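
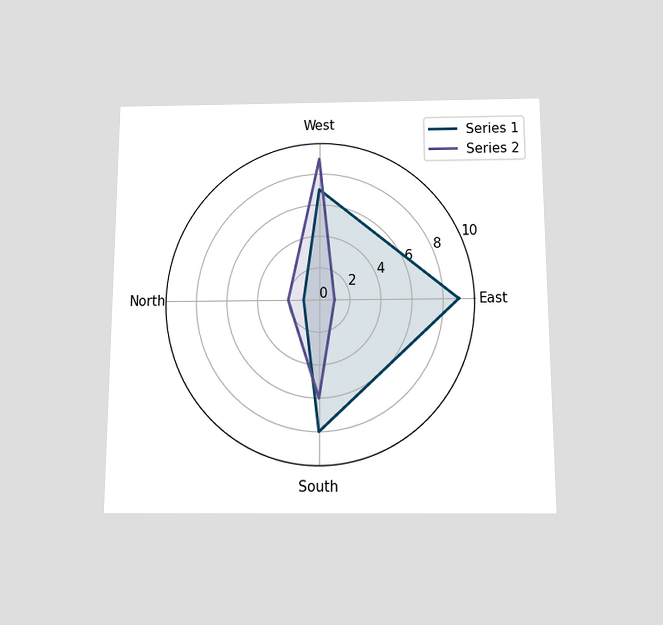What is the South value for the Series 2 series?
The chart is viewed slightly from below. On the South axis, Series 2 reaches 6.

6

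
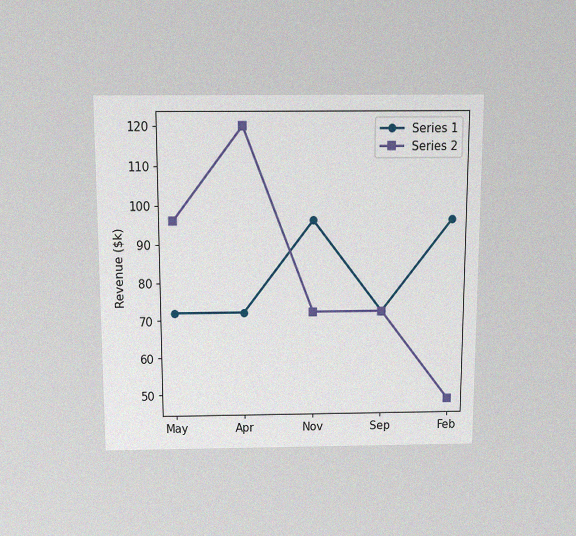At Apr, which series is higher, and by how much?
Series 2, by $48k

The chart is viewed slightly from above, with some photo noise. At Apr, Series 2 sits above the other line by $48k.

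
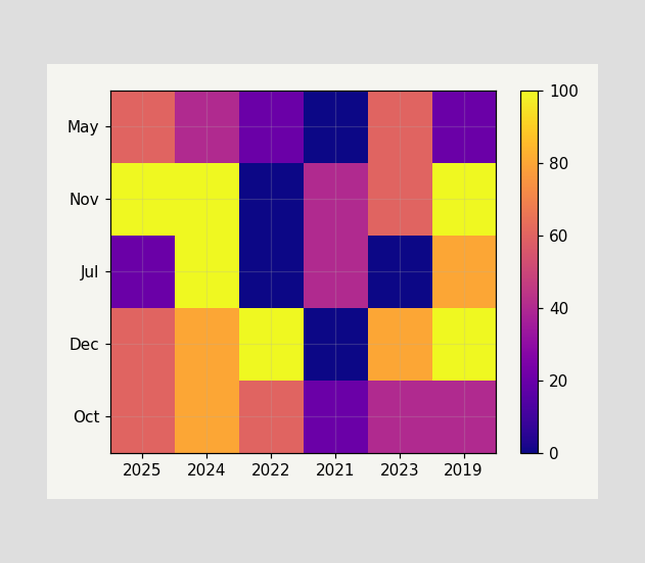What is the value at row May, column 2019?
Matching cell (May, 2019) against the colorbar gives 20.

20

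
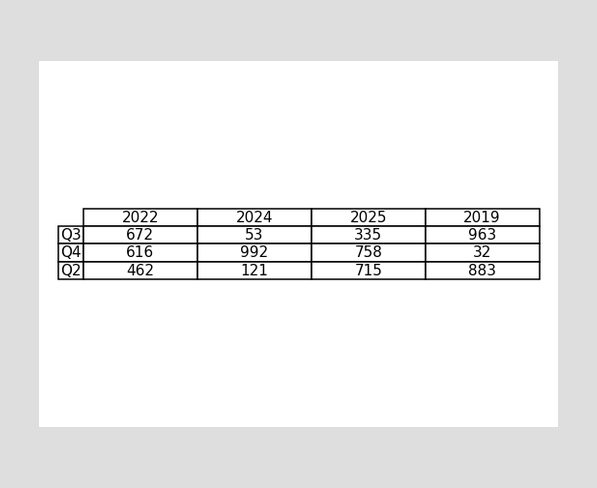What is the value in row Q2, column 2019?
The (Q2, 2019) cell reads 883.

883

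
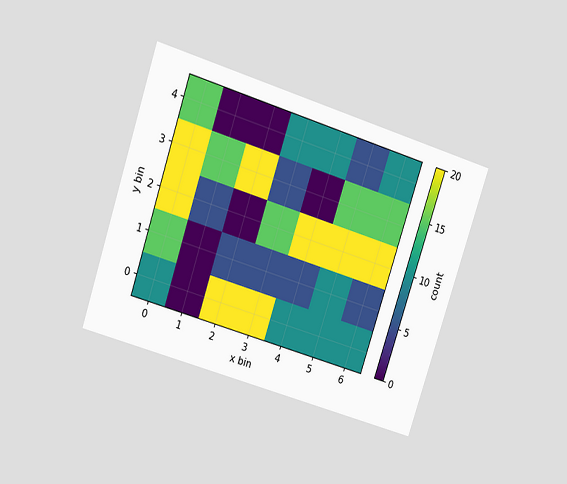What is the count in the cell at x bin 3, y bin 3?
5

The chart is tilted about 18° clockwise and viewed slightly from above. Matching the cell (3, 3) against the colorbar gives 5.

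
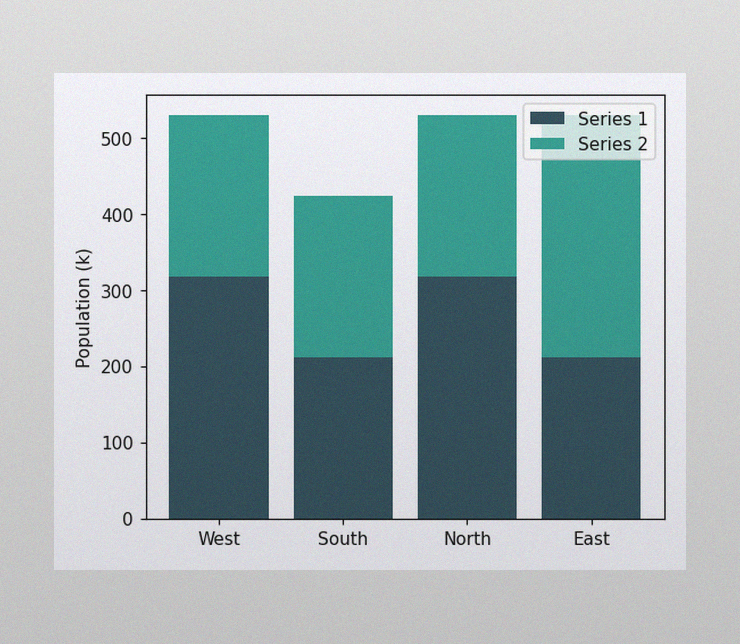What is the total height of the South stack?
424k

The image has some photo noise and uneven lighting. The South stack's top reaches 424k on the y-axis.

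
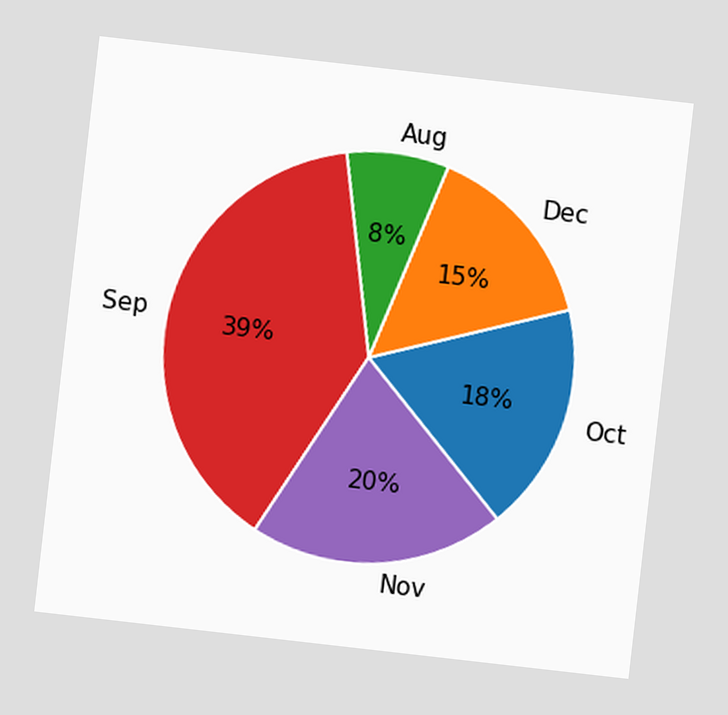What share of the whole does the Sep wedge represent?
The chart is tilted about 6° clockwise. The Sep slice takes up 39% of the pie.

39%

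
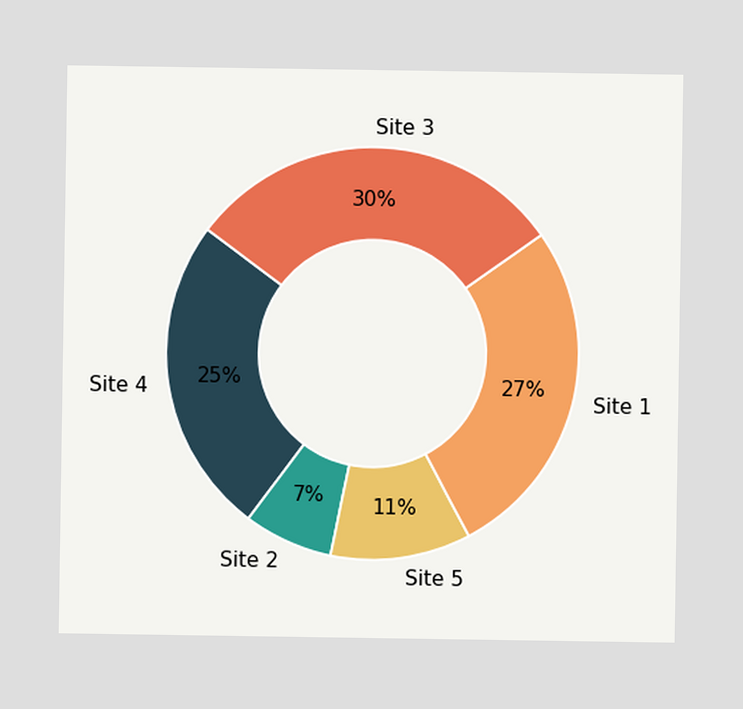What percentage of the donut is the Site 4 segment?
25%

The Site 4 segment takes up 25% of the ring.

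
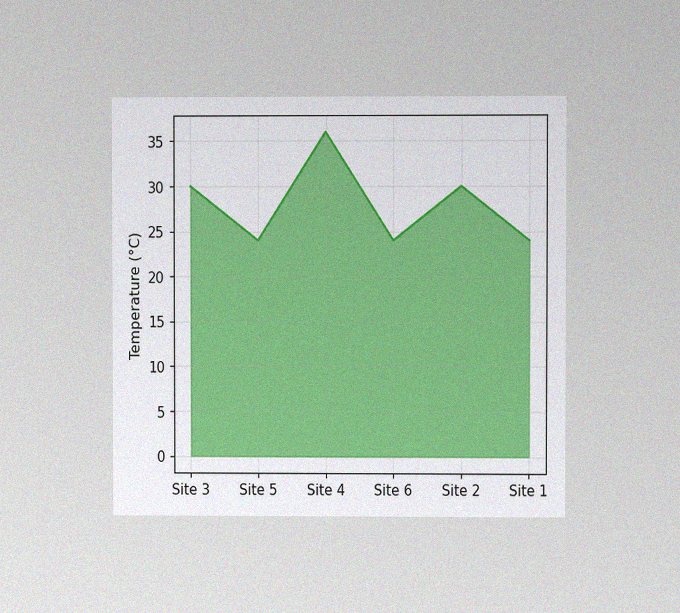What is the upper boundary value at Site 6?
24°C

The chart is viewed at a slight angle, with some photo noise. At Site 6 the upper boundary is at 24°C.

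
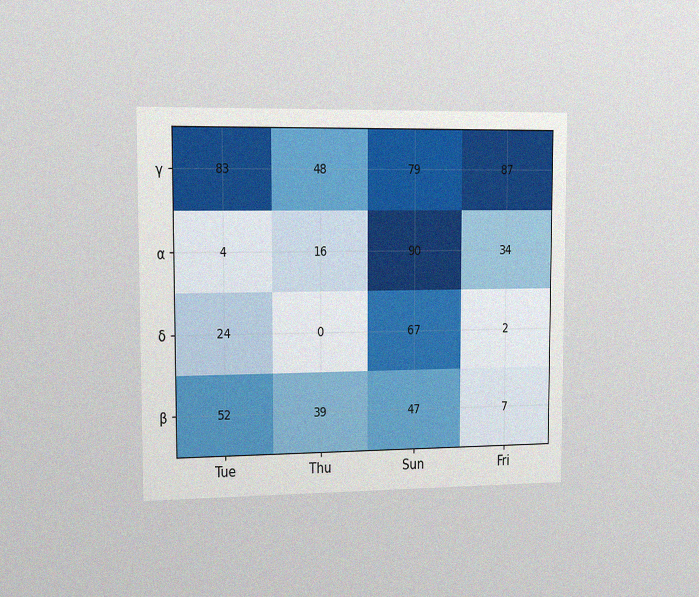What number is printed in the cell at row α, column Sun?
90

The chart is viewed slightly from the left, with some photo noise. The (α, Sun) cell reads 90.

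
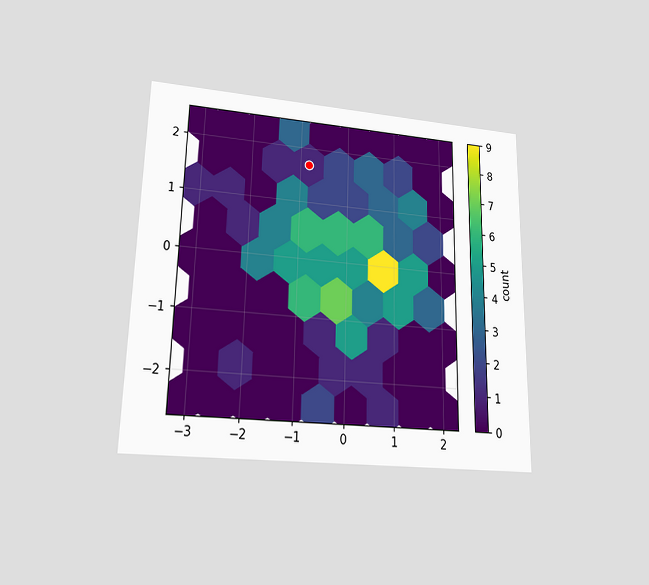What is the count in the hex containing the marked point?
1

The chart is viewed at a slight angle. The marked hex reads 1 on the colorbar.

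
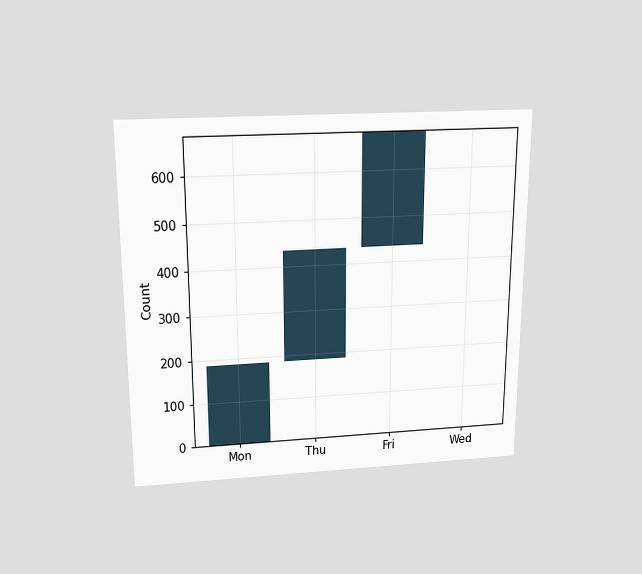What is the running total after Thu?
The chart is viewed slightly from above. After Thu the running total reaches 434.

434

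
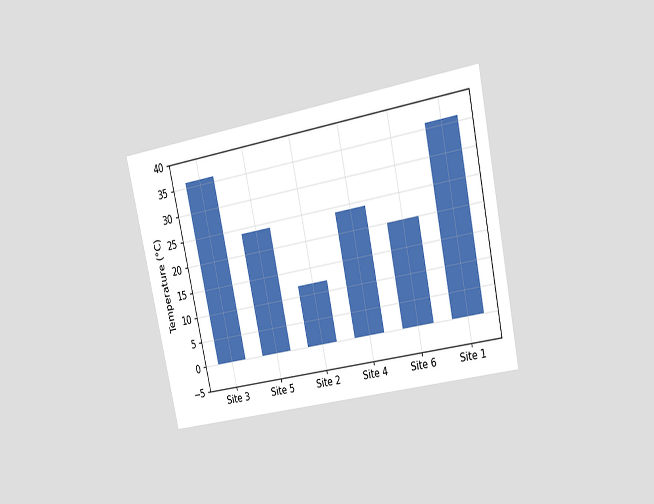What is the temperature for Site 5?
The chart is tilted about 12° counter-clockwise and viewed at a slight angle. Reading along the chart's y-axis, the Site 5 bar reaches 24°C.

24°C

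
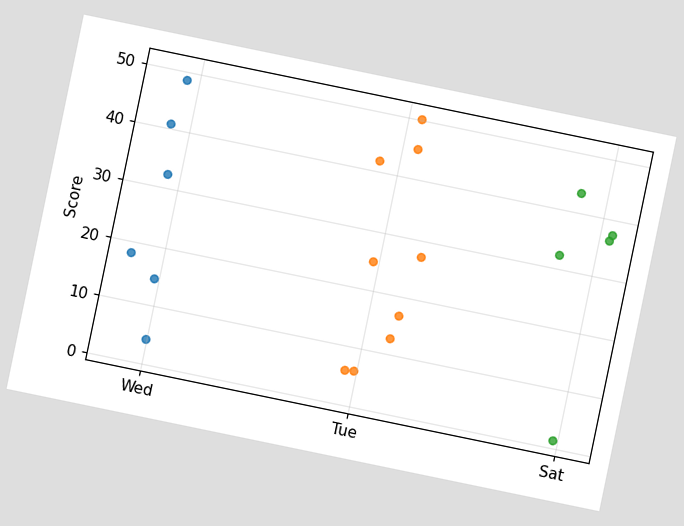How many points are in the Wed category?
6

The chart is tilted about 12° clockwise. Counting the markers in the Wed column gives 6.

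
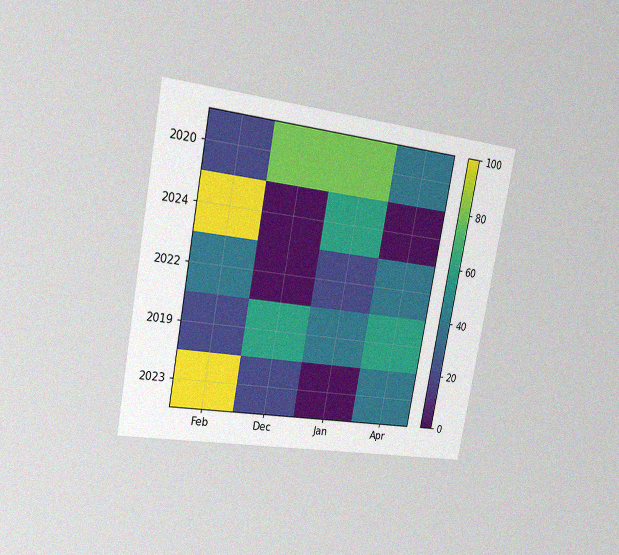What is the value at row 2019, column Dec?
The chart is tilted about 10° clockwise and viewed slightly from the left, with some photo noise. Matching cell (2019, Dec) against the colorbar gives 60.

60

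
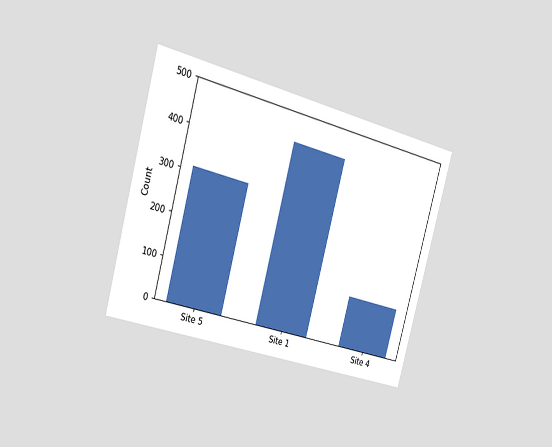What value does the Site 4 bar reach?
The chart is tilted about 15° clockwise and viewed slightly from the left. Reading along the chart's y-axis, the Site 4 bar reaches 124.

124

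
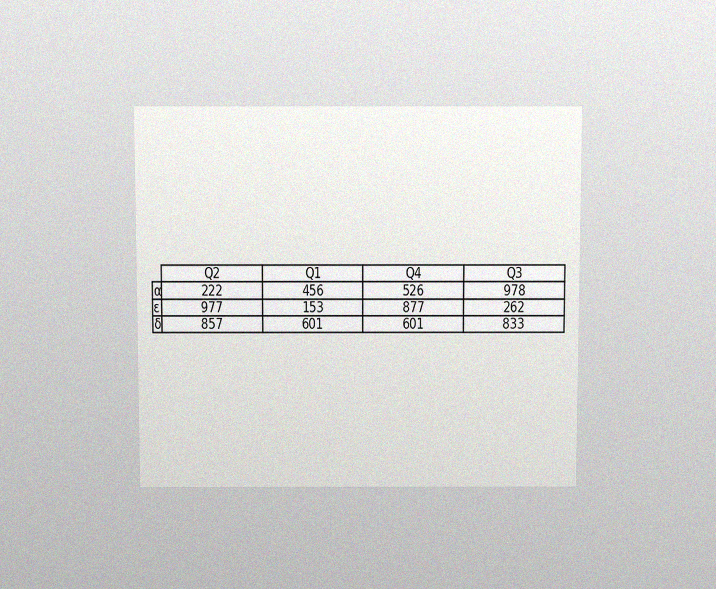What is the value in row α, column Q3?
The chart is viewed slightly from above, with some photo noise. The (α, Q3) cell reads 978.

978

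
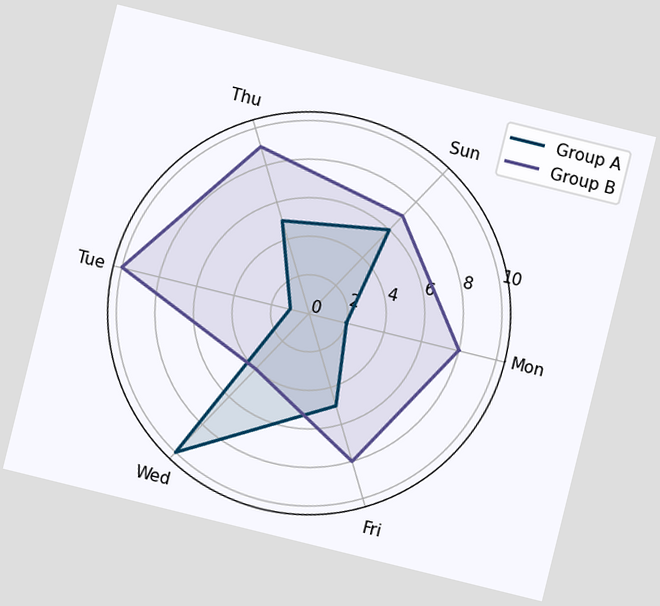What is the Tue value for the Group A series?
The chart is tilted about 14° clockwise. On the Tue axis, Group A reaches 1.

1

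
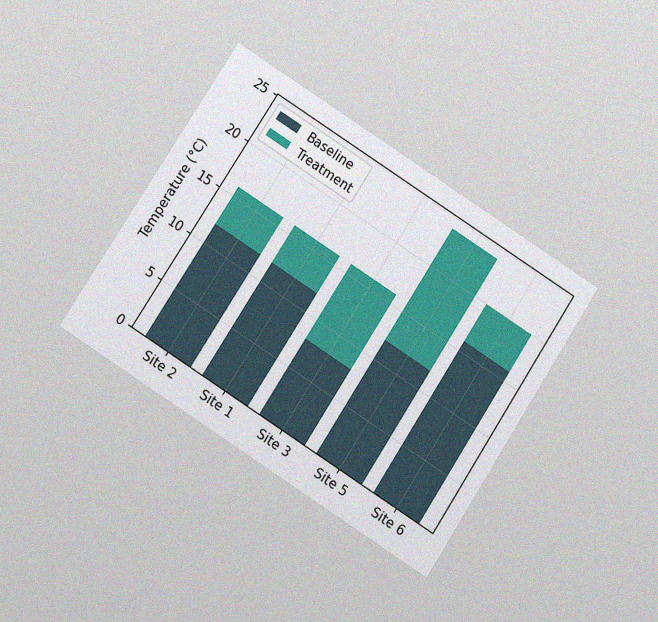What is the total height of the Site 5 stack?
The chart is tilted about 33° clockwise and viewed at a slight angle, with some photo noise. The Site 5 stack's top reaches 24°C on the y-axis.

24°C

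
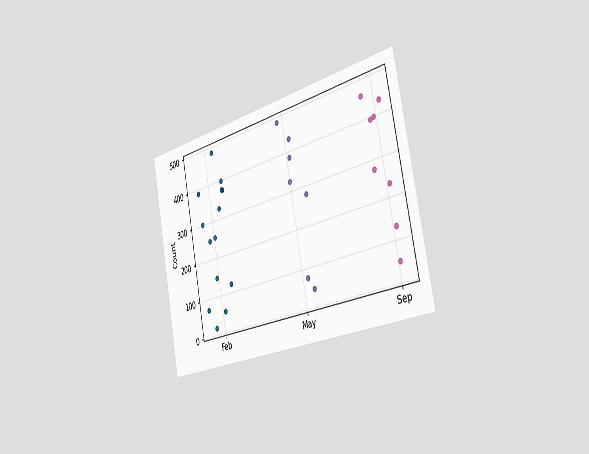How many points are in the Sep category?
8

The chart is tilted about 12° counter-clockwise and viewed slightly from the right. Counting the markers in the Sep column gives 8.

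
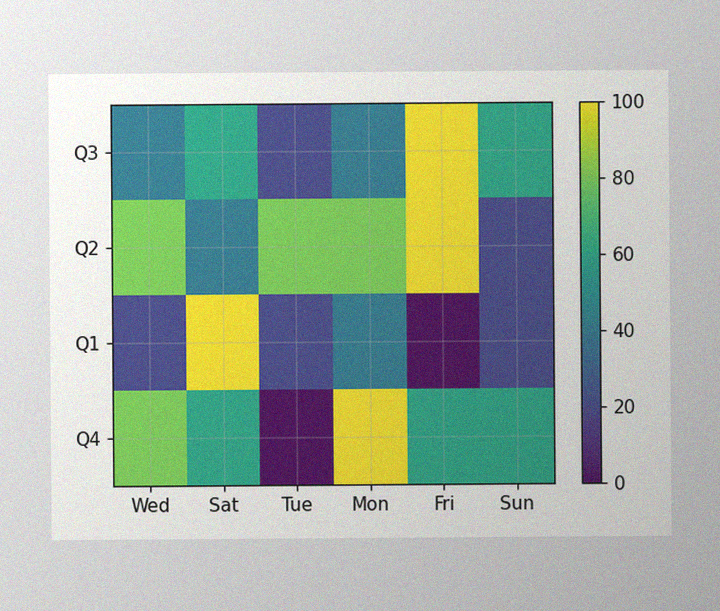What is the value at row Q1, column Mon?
40

The image has some photo noise and uneven lighting. Matching cell (Q1, Mon) against the colorbar gives 40.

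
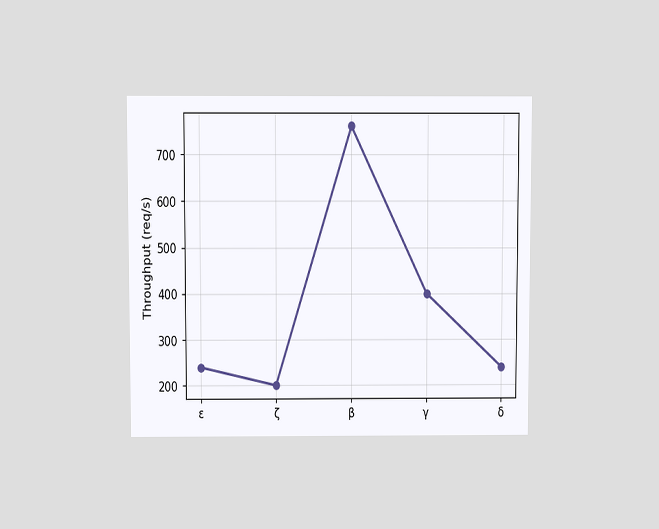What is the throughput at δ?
240req/s

The chart is viewed slightly from above. At δ, the line is at 240req/s.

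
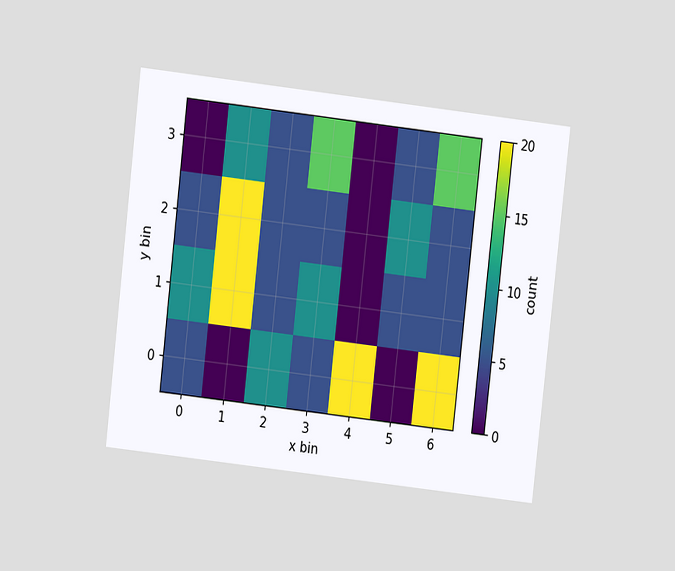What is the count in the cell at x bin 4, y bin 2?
The chart is tilted about 7° clockwise and viewed at a slight angle. Matching the cell (4, 2) against the colorbar gives 0.

0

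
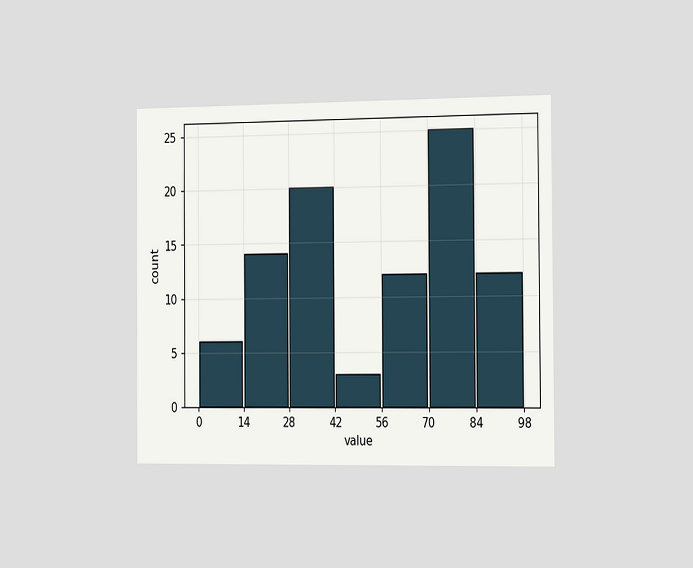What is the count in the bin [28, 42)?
The chart is viewed slightly from the right. The [28, 42) bin has height 20.

20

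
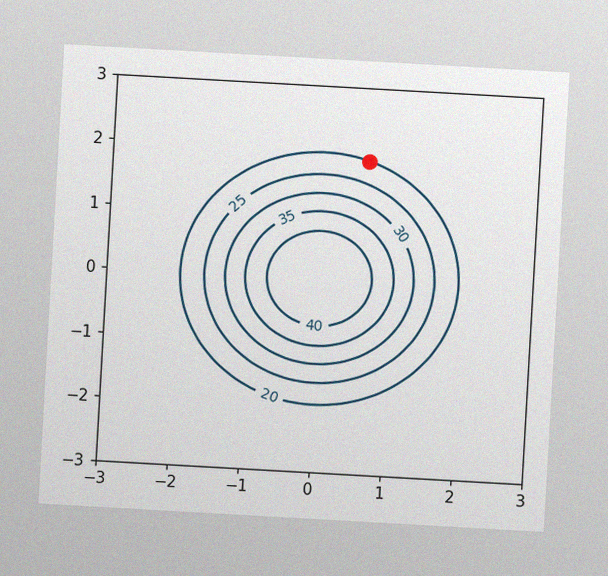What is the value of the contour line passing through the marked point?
The chart is tilted about 3° clockwise, with some photo noise. The marked point sits on the contour labelled 20.

20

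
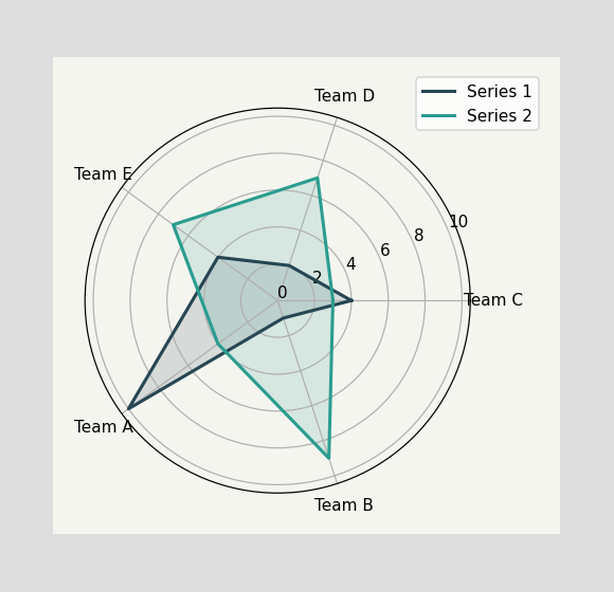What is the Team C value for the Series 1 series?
4

On the Team C axis, Series 1 reaches 4.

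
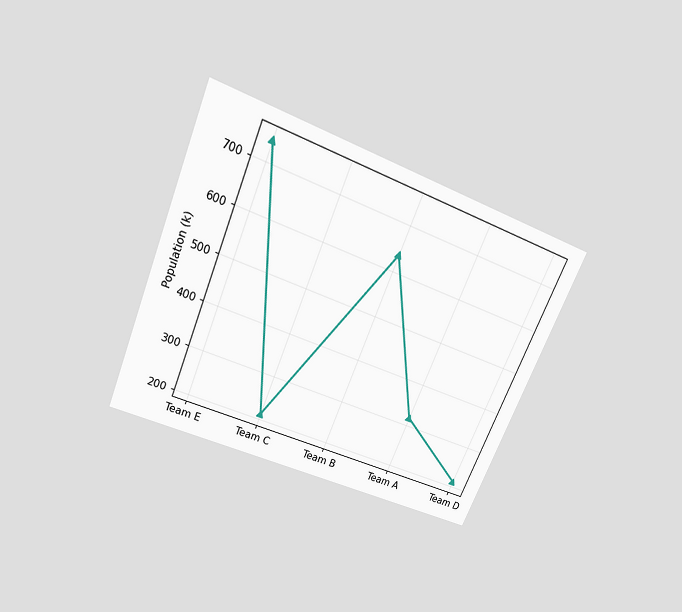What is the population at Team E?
742k

The chart is tilted about 23° clockwise and viewed slightly from above. At Team E, the line is at 742k.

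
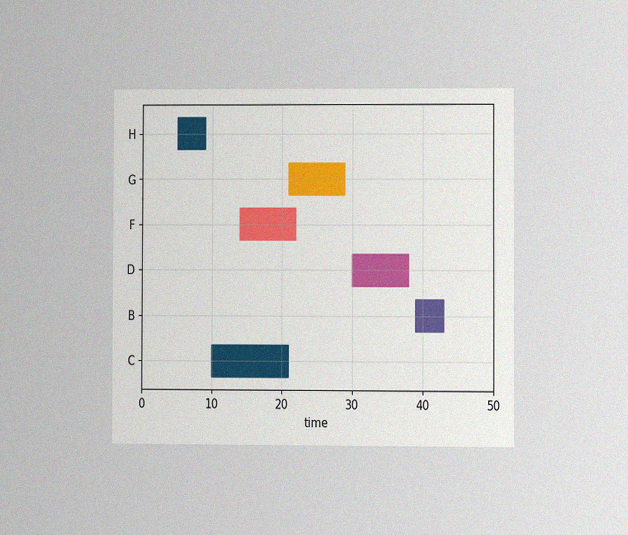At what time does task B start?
39

The chart is viewed at a slight angle, with some photo noise. The B bar begins at t=39.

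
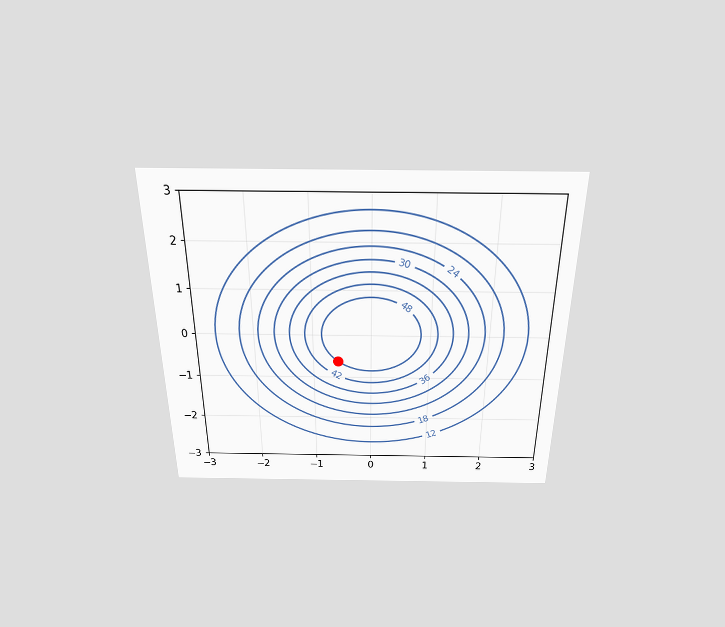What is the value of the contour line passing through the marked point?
The chart is viewed slightly from above. The marked point sits on the contour labelled 48.

48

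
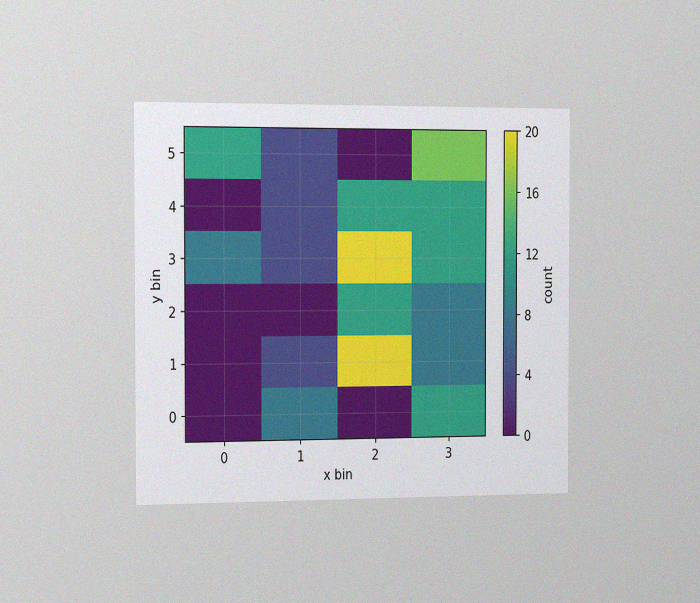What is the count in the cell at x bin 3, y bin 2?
The chart is viewed slightly from the left, with some photo noise. Matching the cell (3, 2) against the colorbar gives 8.

8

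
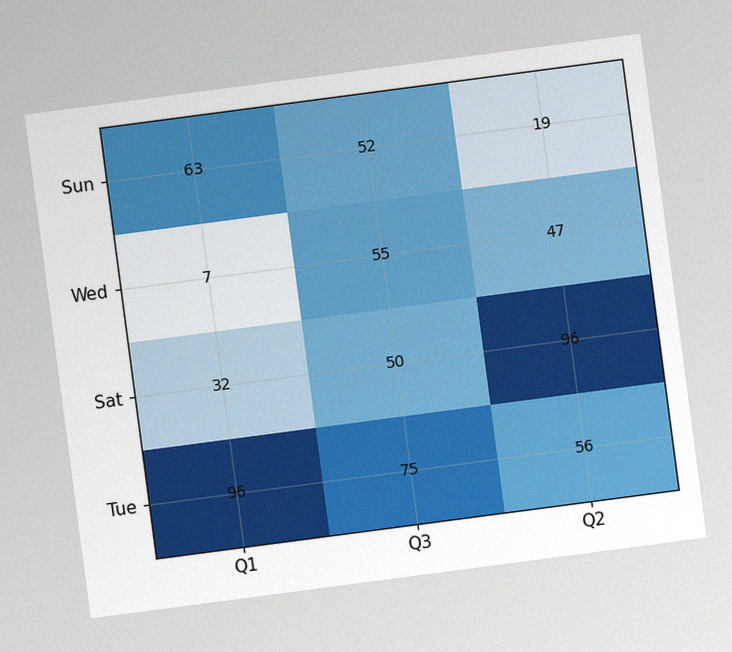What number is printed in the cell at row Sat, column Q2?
The chart is tilted about 8° counter-clockwise, with some photo noise. The (Sat, Q2) cell reads 96.

96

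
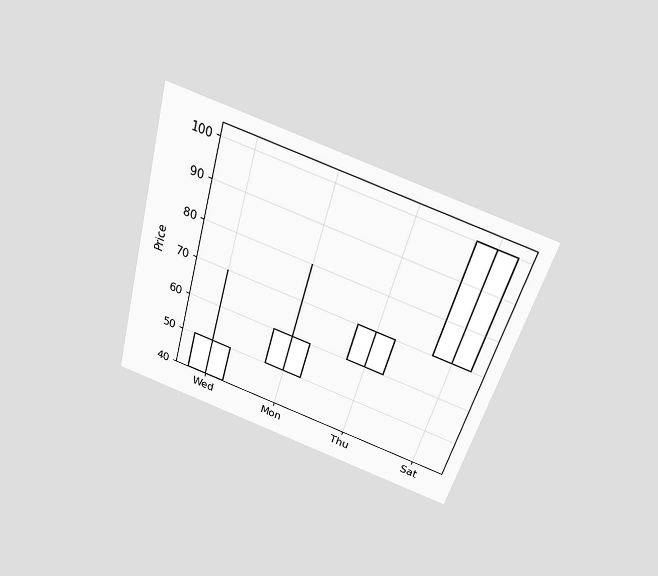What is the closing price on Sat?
The chart is tilted about 16° clockwise and viewed slightly from above. The Sat candle closes at 100.

100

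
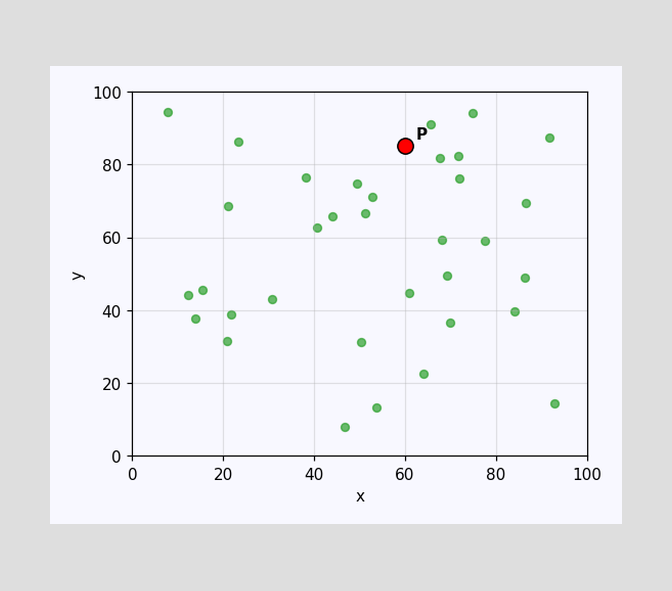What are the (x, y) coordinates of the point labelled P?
Following the gridlines from P to each axis, P sits at (60, 85).

(60, 85)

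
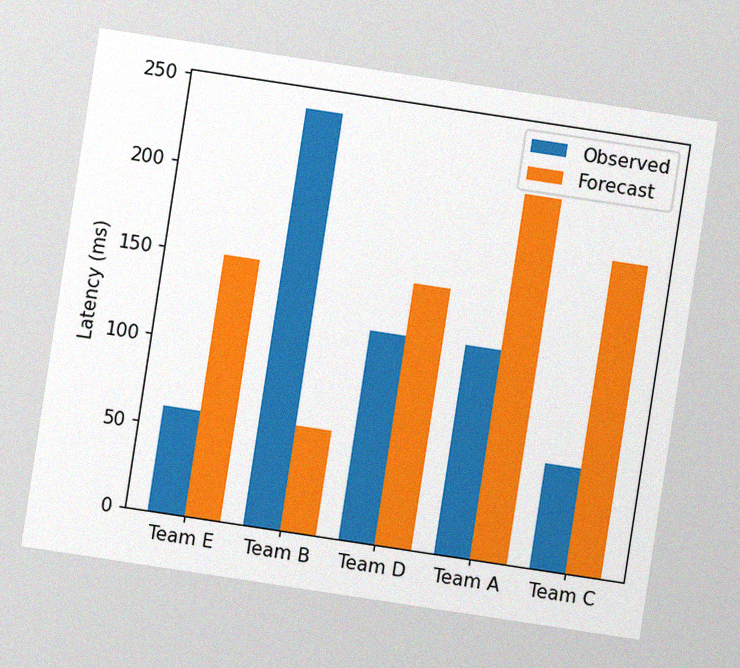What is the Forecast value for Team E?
The chart is tilted about 9° clockwise, with some photo noise. The Forecast bar at Team E reaches 150ms on the y-axis.

150ms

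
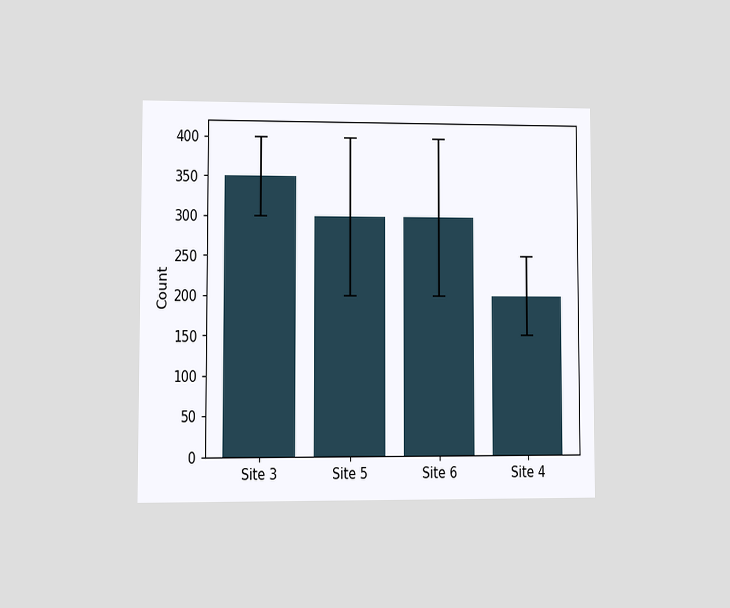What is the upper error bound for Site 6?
400

The chart is viewed at a slight angle. The Site 6 bar's upper whisker reaches 400.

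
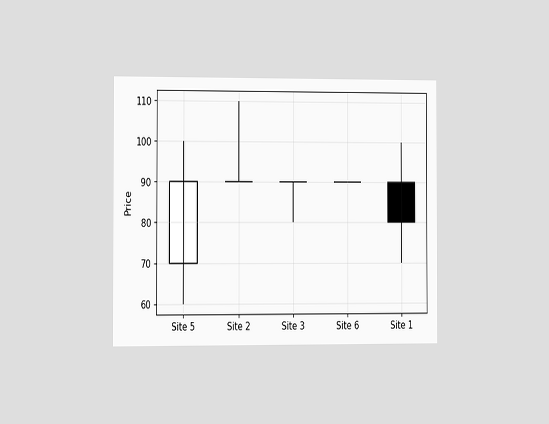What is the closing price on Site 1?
The chart is viewed slightly from the left. The Site 1 candle closes at 80.

80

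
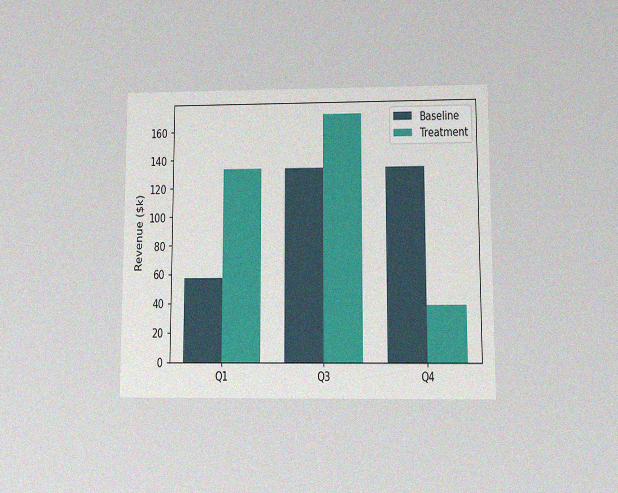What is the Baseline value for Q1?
The chart is viewed at a slight angle, with some photo noise. The Baseline bar at Q1 reaches $57k on the y-axis.

$57k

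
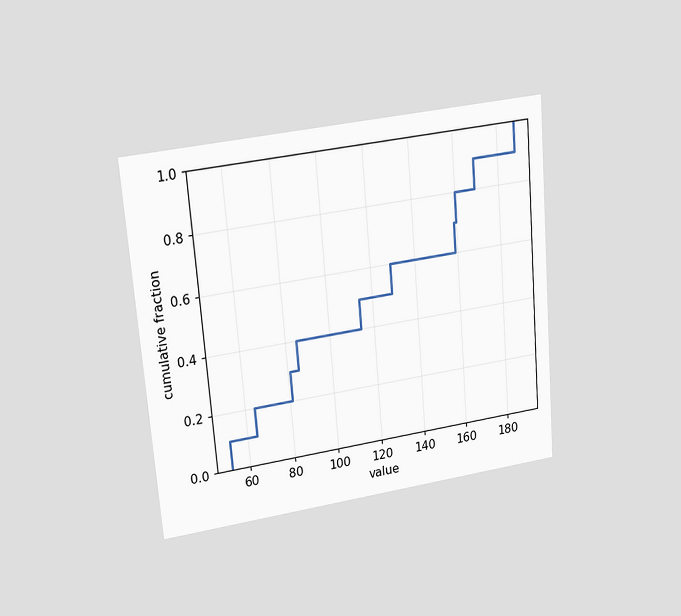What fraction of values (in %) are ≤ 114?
The chart is tilted about 5° counter-clockwise and viewed at a slight angle. At x=114 the ECDF step is at 50%.

50%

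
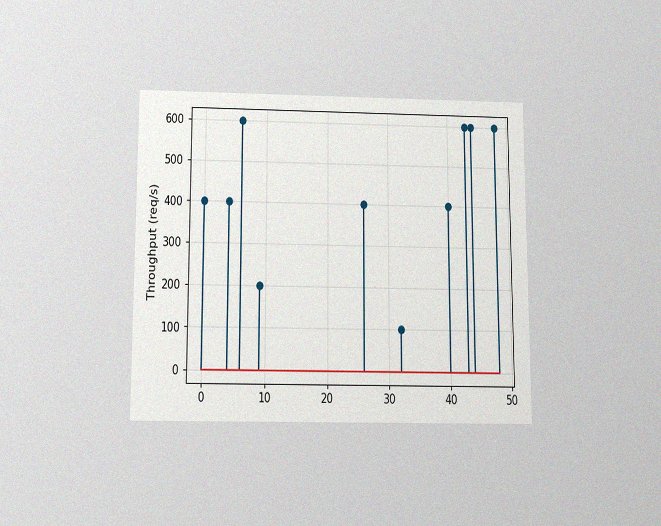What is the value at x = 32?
100req/s

The chart is viewed slightly from below, with some photo noise. The stem at x=32 reaches 100req/s.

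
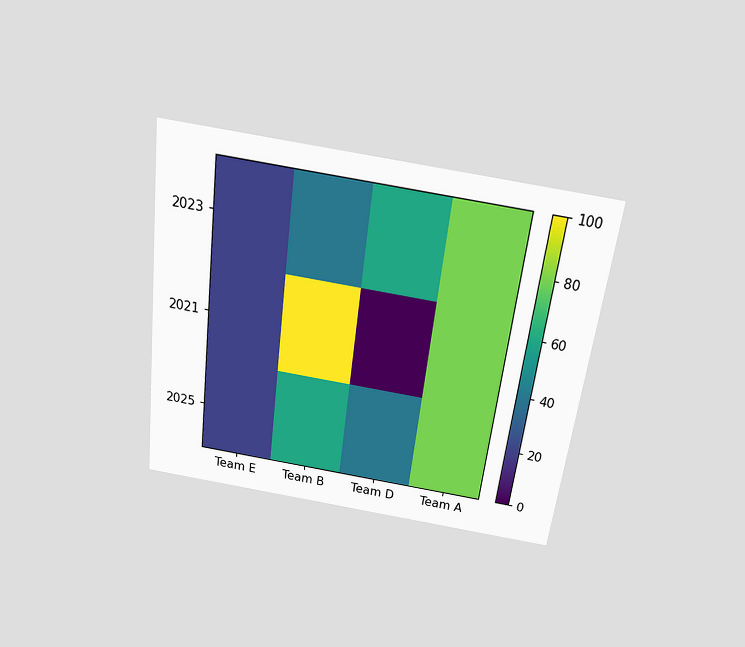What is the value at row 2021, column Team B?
The chart is tilted about 7° clockwise and viewed slightly from above. Matching cell (2021, Team B) against the colorbar gives 100.

100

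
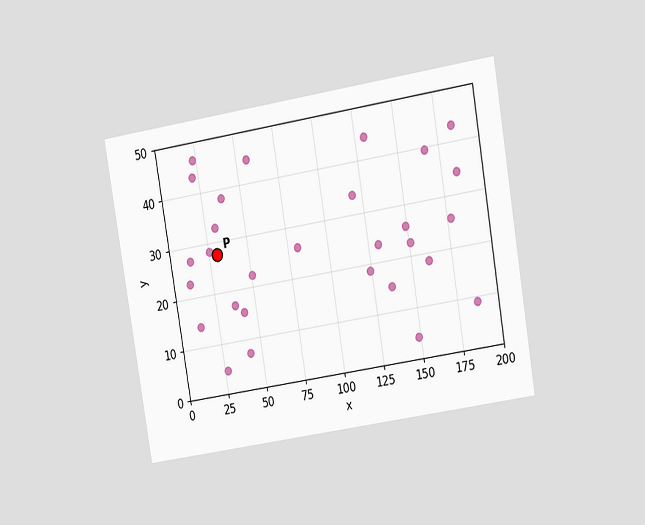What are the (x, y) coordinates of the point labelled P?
(30, 27.5)

The chart is tilted about 9° counter-clockwise and viewed at a slight angle. Following the gridlines from P to each axis, P sits at (30, 27.5).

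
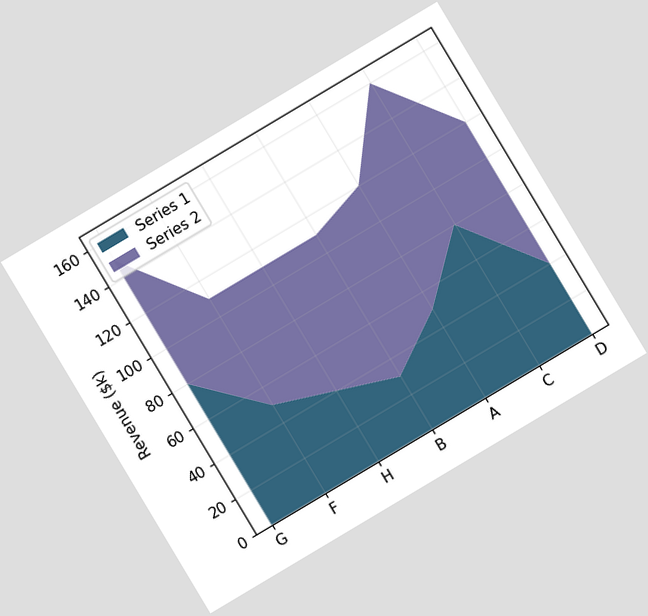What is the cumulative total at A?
The chart is tilted about 31° counter-clockwise. The stacked total at A reaches $120k.

$120k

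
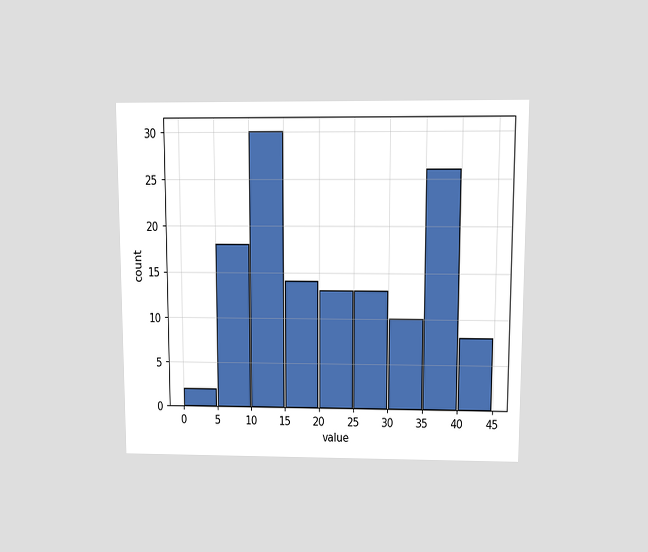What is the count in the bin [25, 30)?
The chart is viewed at a slight angle. The [25, 30) bin has height 13.

13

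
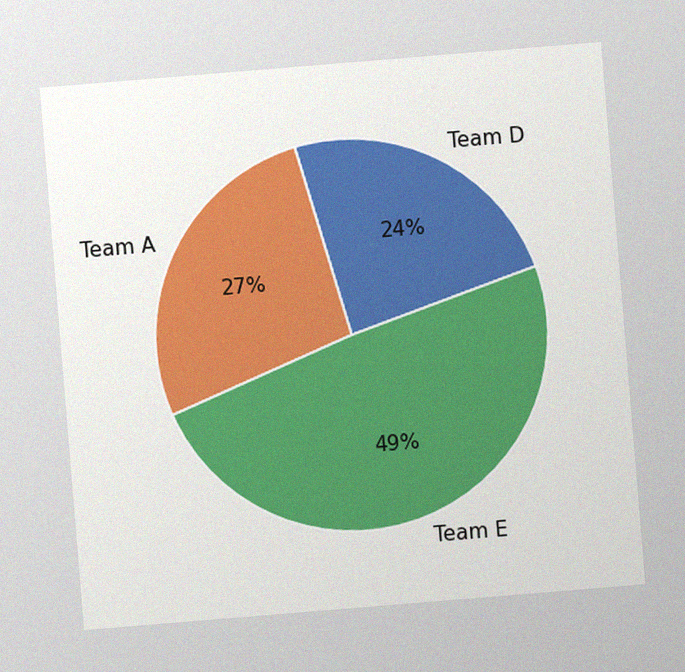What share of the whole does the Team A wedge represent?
The chart is tilted about 5° counter-clockwise, with some photo noise. The Team A slice takes up 27% of the pie.

27%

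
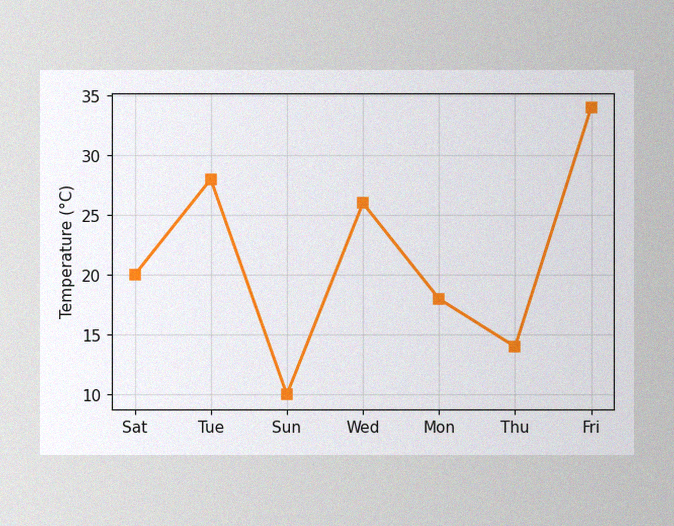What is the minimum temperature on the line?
The image has some photo noise and uneven lighting. The lowest point is at Sun, and reading across to the y-axis gives 10°C.

10°C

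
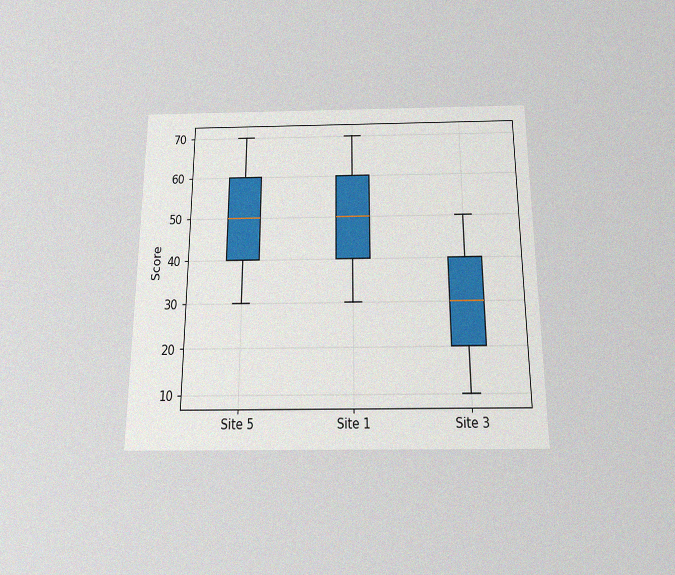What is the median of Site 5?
The chart is viewed slightly from below, with some photo noise. The median line in the Site 5 box sits at 50.

50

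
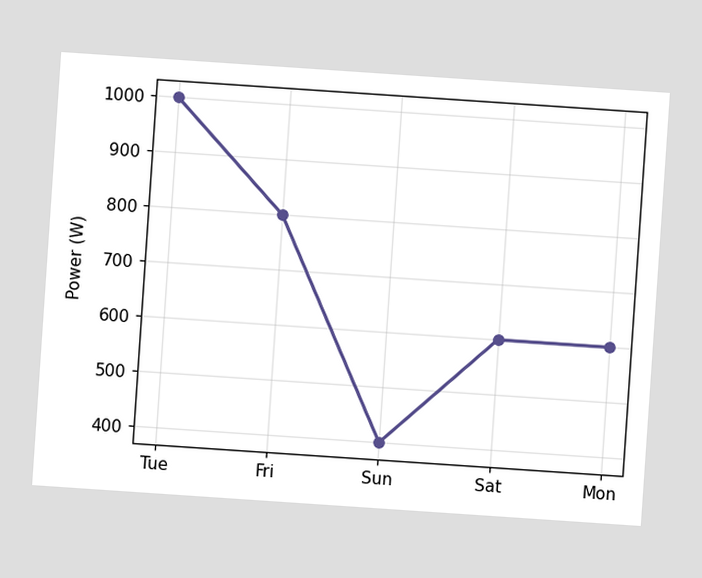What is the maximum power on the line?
The chart is tilted about 4° clockwise. The highest point is at Tue, and reading across to the y-axis gives 1000W.

1000W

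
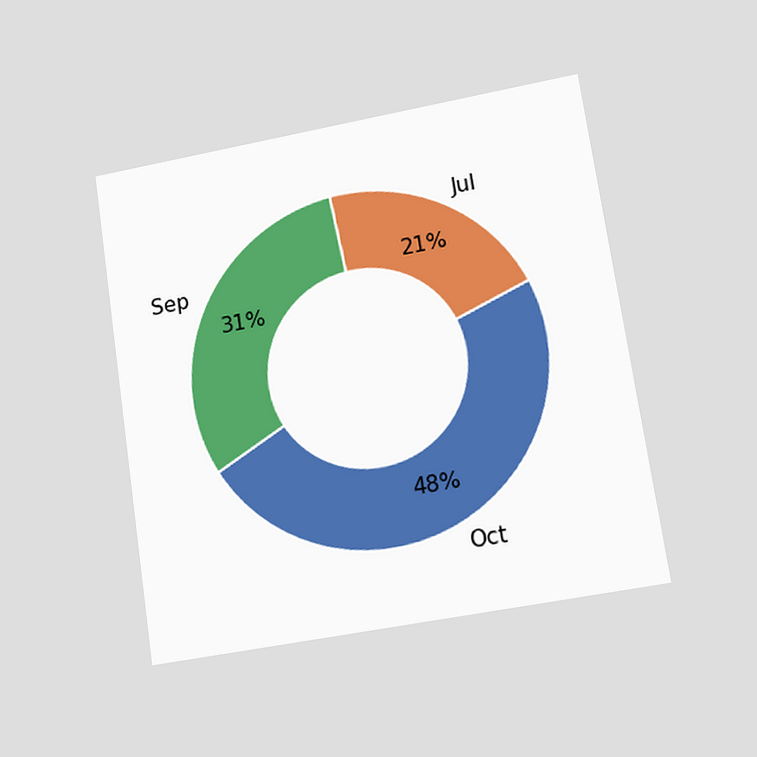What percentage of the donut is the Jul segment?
21%

The chart is tilted about 8° counter-clockwise and viewed at a slight angle. The Jul segment takes up 21% of the ring.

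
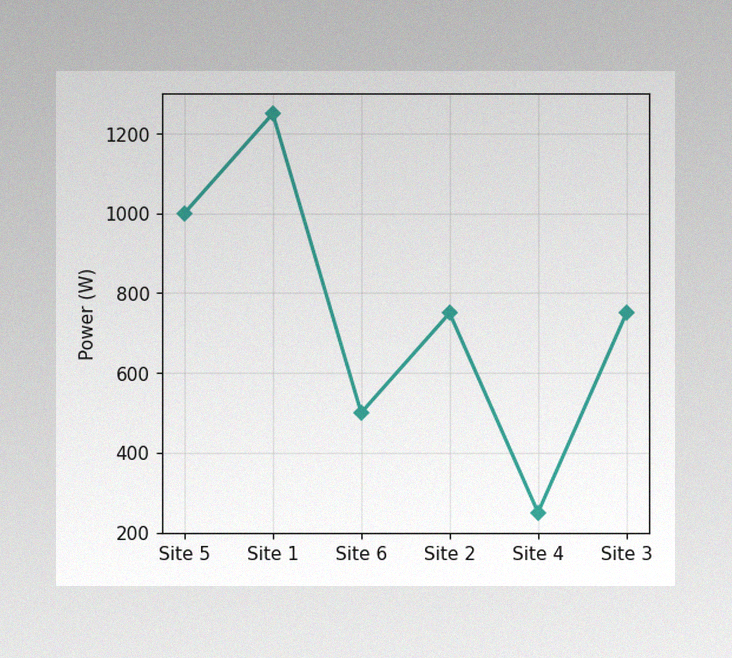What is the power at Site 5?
1000W

The image has some photo noise and uneven lighting. At Site 5, the line is at 1000W.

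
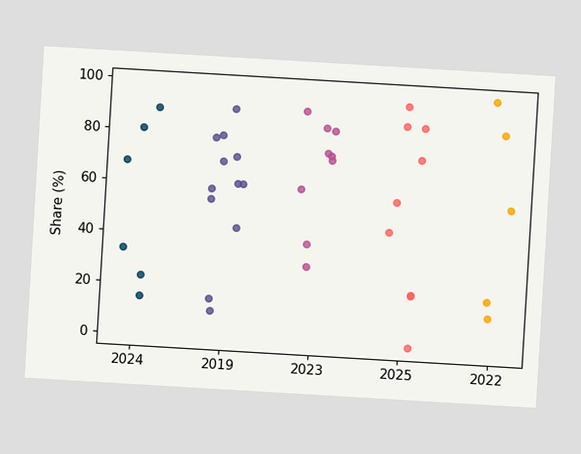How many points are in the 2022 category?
The chart is tilted about 3° clockwise. Counting the markers in the 2022 column gives 5.

5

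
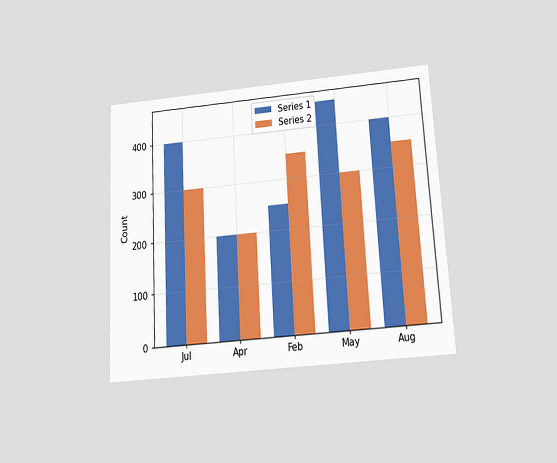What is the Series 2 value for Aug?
The chart is tilted about 3° counter-clockwise and viewed slightly from below. The Series 2 bar at Aug reaches 350 on the y-axis.

350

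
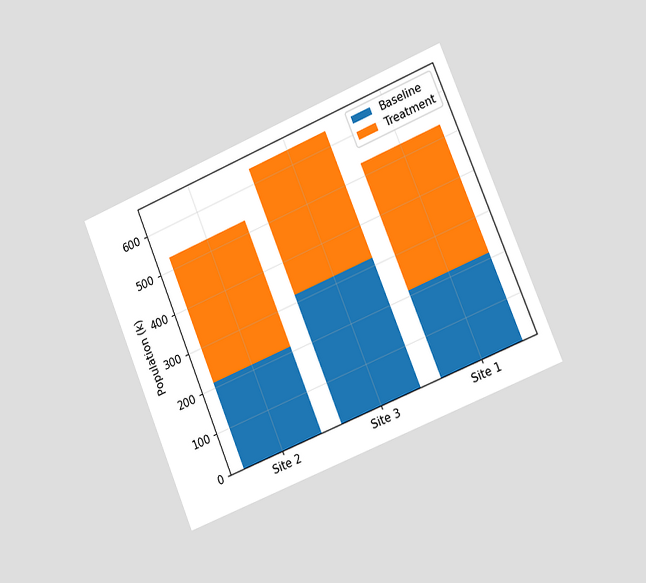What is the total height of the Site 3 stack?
636k

The chart is tilted about 22° counter-clockwise and viewed slightly from the right. The Site 3 stack's top reaches 636k on the y-axis.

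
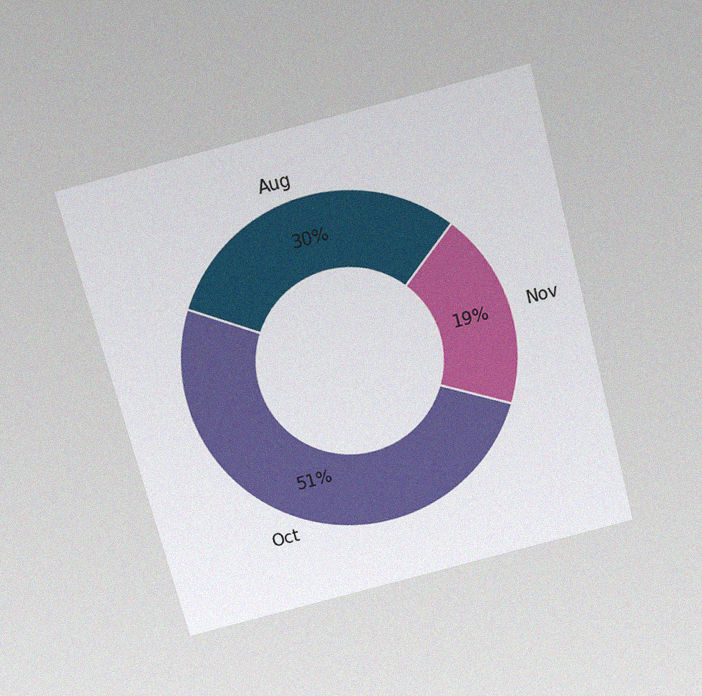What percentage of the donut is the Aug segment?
30%

The chart is tilted about 15° counter-clockwise and viewed slightly from above, with some photo noise. The Aug segment takes up 30% of the ring.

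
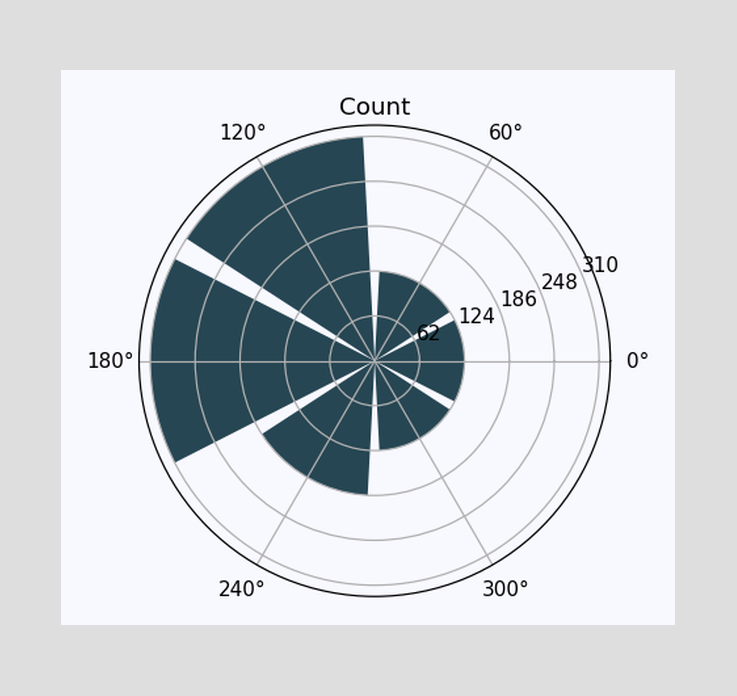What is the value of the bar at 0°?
124

The bar at 0° reaches 124 on the radial axis.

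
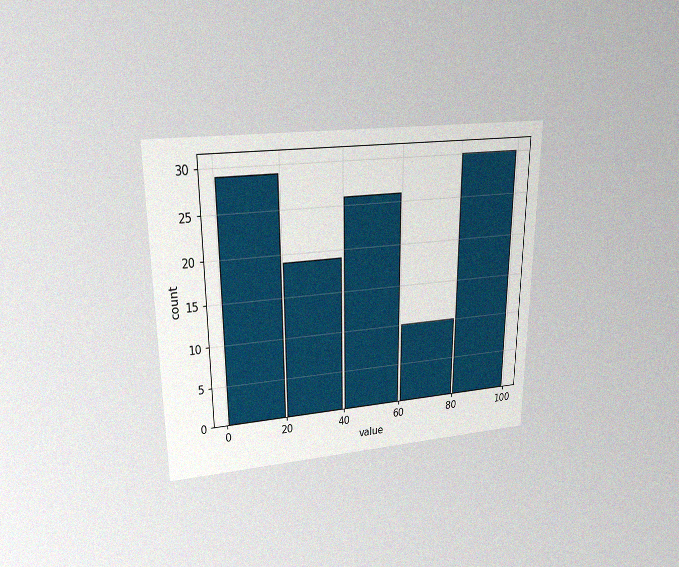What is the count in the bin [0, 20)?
The chart is viewed slightly from above, with some photo noise. The [0, 20) bin has height 29.

29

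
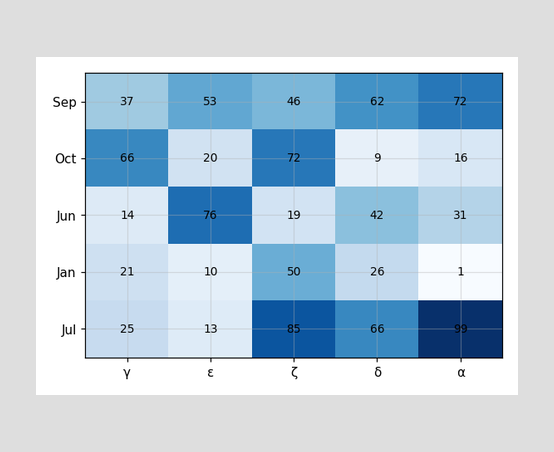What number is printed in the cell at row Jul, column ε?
The (Jul, ε) cell reads 13.

13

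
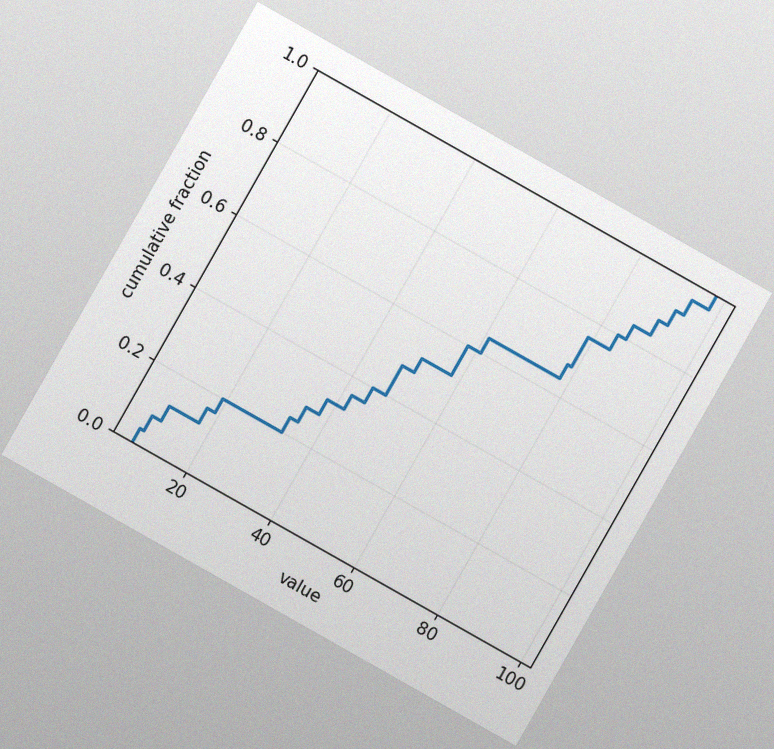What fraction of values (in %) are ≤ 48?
48%

The chart is tilted about 30° clockwise, with some photo noise. At x=48 the ECDF step is at 48%.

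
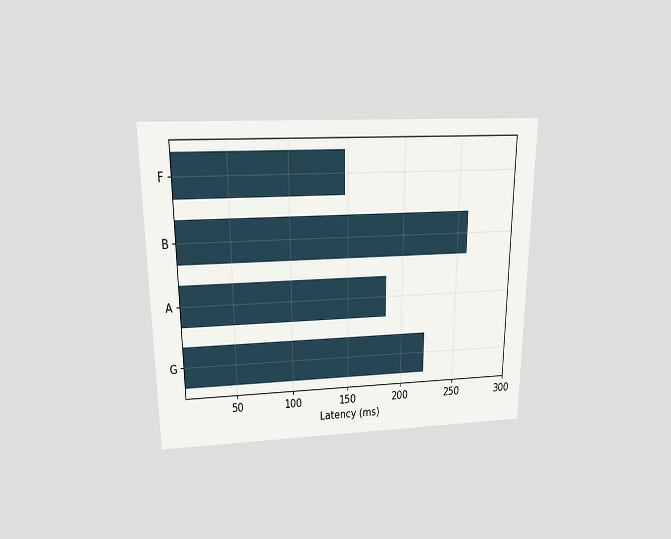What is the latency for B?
259ms

The chart is viewed slightly from above. Reading along the chart's x-axis, the B bar reaches 259ms.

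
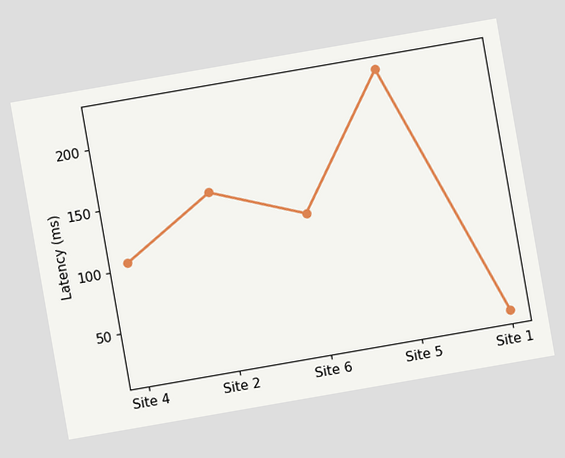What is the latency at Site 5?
225ms

The chart is tilted about 10° counter-clockwise. At Site 5, the line is at 225ms.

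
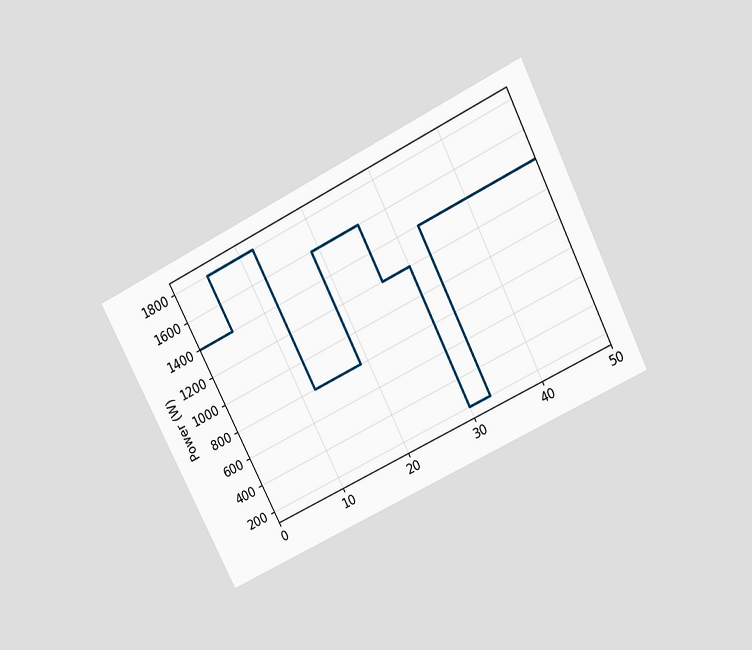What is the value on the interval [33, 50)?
1400W

The chart is tilted about 27° counter-clockwise and viewed slightly from above. On [33, 50) the step sits at 1400W.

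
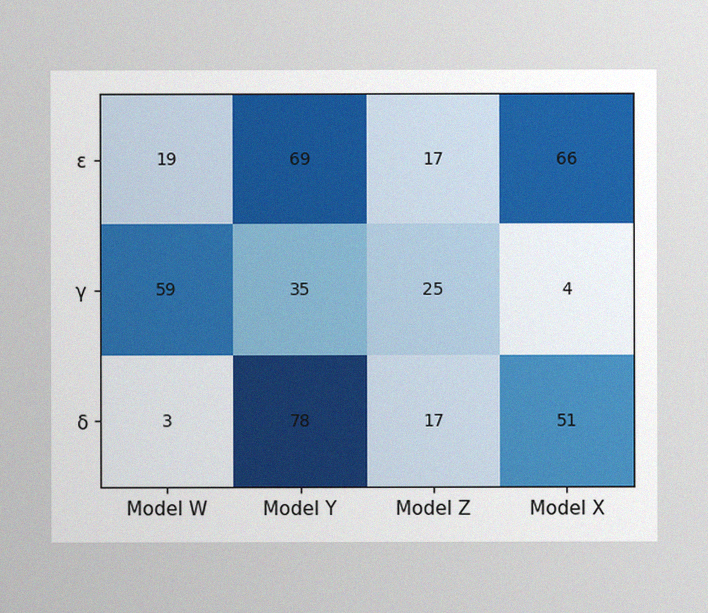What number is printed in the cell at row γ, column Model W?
59

The image has some photo noise and uneven lighting. The (γ, Model W) cell reads 59.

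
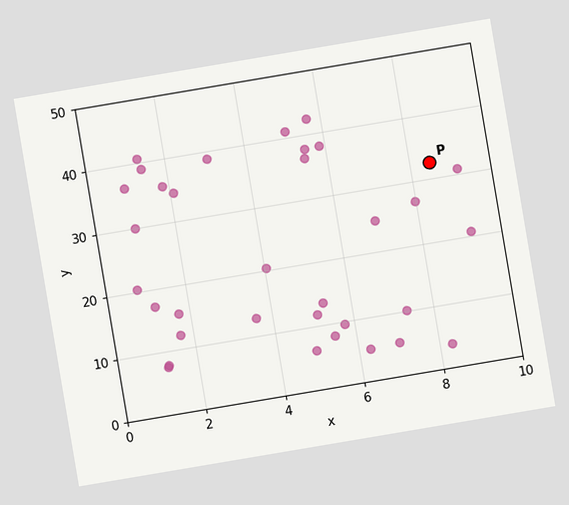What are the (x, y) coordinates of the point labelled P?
The chart is tilted about 10° counter-clockwise. Following the gridlines from P to each axis, P sits at (8.5, 32.5).

(8.5, 32.5)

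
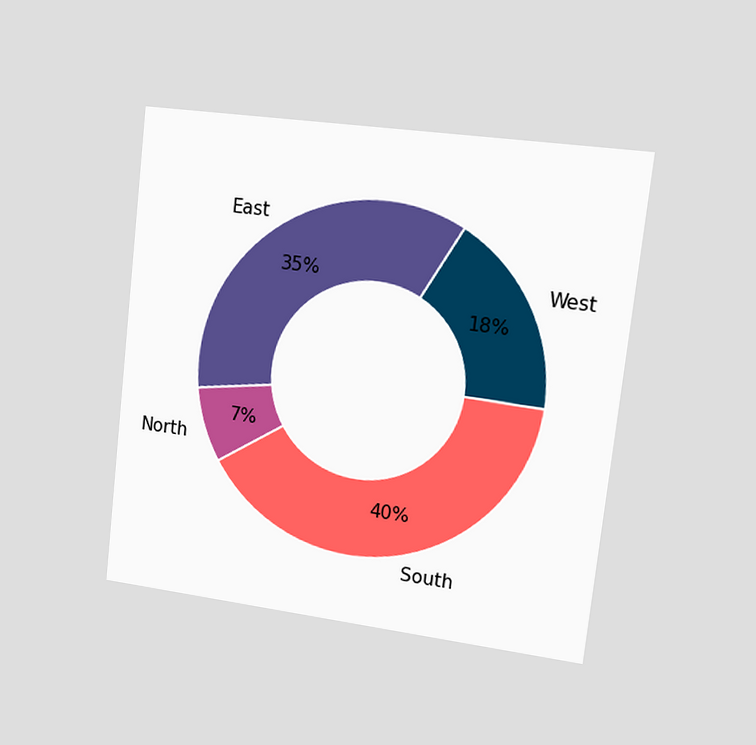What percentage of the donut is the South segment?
40%

The chart is tilted about 6° clockwise and viewed slightly from the right. The South segment takes up 40% of the ring.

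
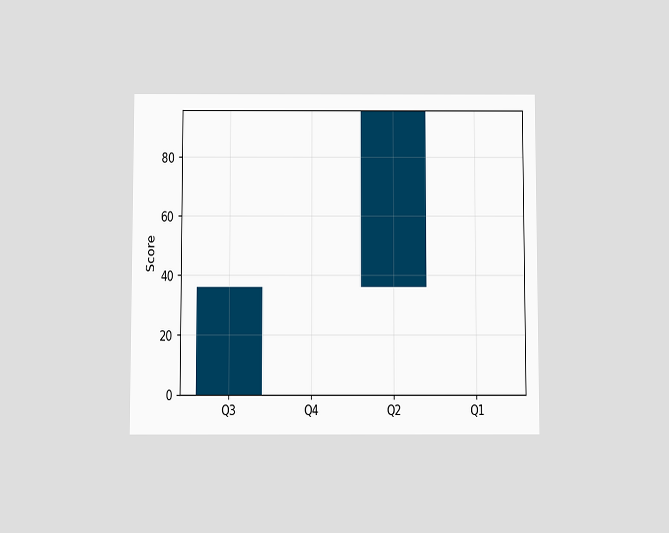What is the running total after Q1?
The chart is viewed slightly from below. After Q1 the running total reaches 96.

96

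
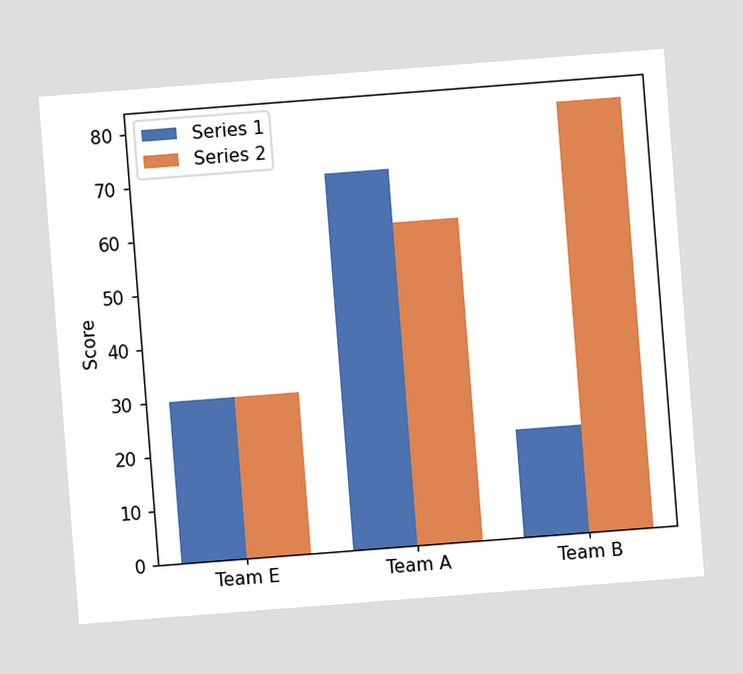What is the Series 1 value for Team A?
The chart is tilted about 4° counter-clockwise. The Series 1 bar at Team A reaches 70 on the y-axis.

70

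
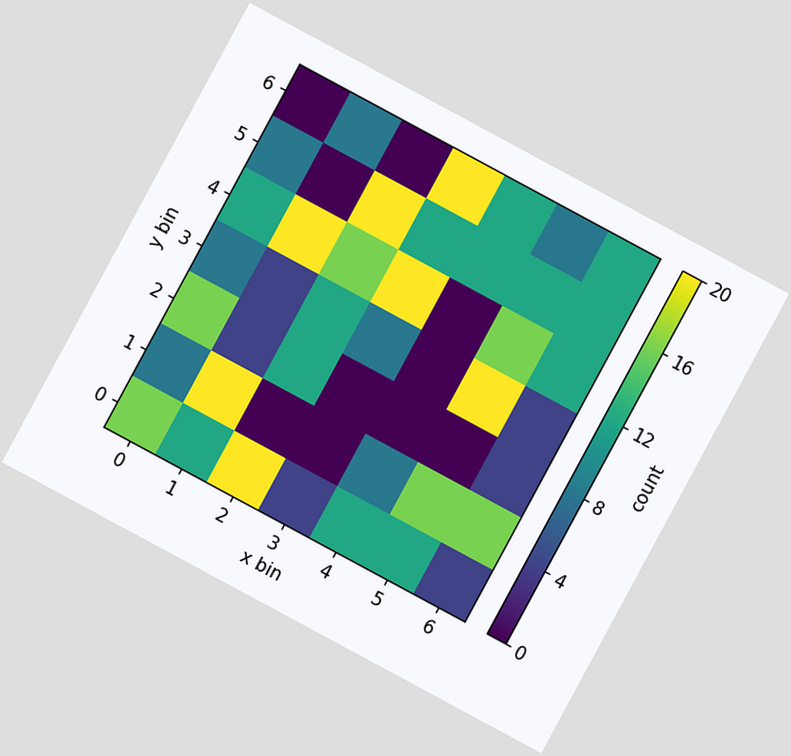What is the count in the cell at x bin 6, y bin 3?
4

The chart is tilted about 28° clockwise. Matching the cell (6, 3) against the colorbar gives 4.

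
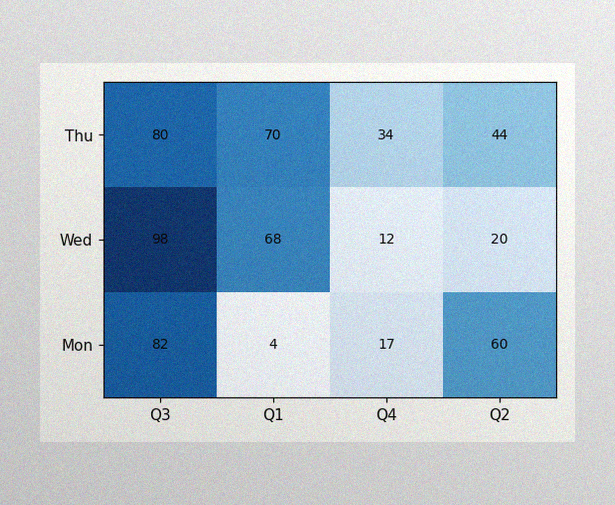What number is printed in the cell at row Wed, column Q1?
The image has some photo noise and uneven lighting. The (Wed, Q1) cell reads 68.

68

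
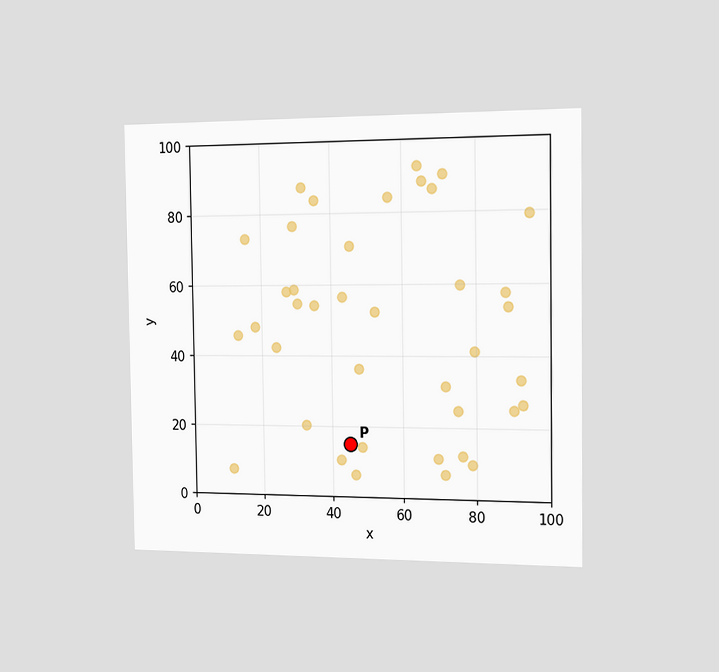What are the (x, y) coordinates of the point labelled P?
(45, 15)

The chart is viewed slightly from the right. Following the gridlines from P to each axis, P sits at (45, 15).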